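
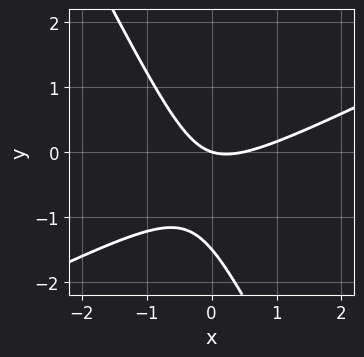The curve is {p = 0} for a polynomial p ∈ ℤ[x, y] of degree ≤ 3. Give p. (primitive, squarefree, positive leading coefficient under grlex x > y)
First, deg p = 2. No degree-1 curve has this shape.
Then, from the visible intercepts: it crosses the y-axis at the gridline y = 0; it crosses the x-axis at the gridline x = 0.
Finally, fitting integer coefficients to these (and the overall shape) gives p.

2*x^2 - 3*x*y - 2*y^2 - x - 3*y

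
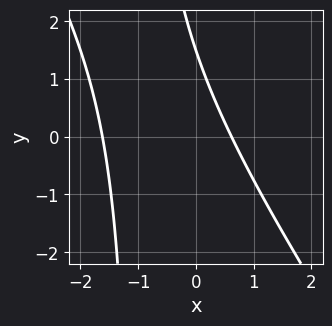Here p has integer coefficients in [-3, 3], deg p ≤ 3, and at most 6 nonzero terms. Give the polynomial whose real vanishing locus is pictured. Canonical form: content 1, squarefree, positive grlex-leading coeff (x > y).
The degree is 2 — no degree-1 curve has this shape.
The integer polynomial consistent with all of this is the stated p.

3*x^2 + 2*x*y + 3*x + 2*y - 3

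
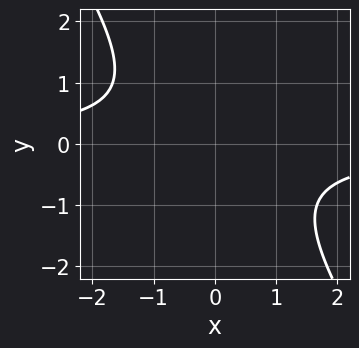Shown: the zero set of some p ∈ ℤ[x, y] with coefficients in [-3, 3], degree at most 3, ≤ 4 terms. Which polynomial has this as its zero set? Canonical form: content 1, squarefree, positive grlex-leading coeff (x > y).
3*x*y + 2*y^2 + 3

1. Degree: no degree-1 curve has this shape, so deg p = 2.
2. From the visible intercepts: the curve avoids every integer y-axis point in the box; it misses every integer gridline on the x-axis.
3. Solving for integer coefficients yields p as stated.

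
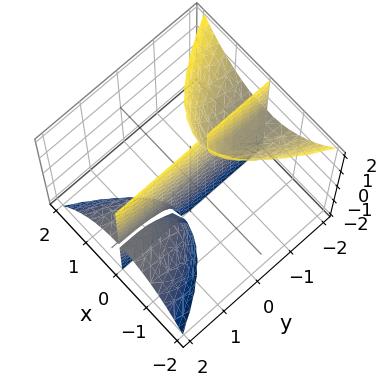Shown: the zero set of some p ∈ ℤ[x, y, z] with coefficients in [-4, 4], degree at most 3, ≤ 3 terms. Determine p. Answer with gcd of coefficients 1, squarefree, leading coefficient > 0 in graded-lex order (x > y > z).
2*x^3 + 2*x*y*z + x

1. There are 3 components. Treating them together as one polynomial.
2. The degree is 3 — no degree-2 surface has this shape.
3. Observable constraints: it meets the x-axis at x = 0 (among the integer gridlines); the visible z-axis segment lies entirely on the surface; the visible y-axis segment lies entirely on the surface.
4. Putting this together gives p.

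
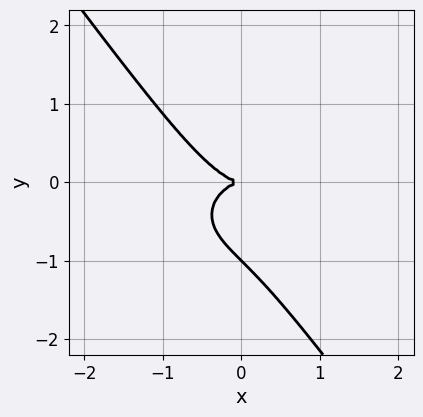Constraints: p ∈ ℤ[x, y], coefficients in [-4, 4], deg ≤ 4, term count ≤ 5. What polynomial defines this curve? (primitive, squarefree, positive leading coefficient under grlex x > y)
2*x^3 + 3*x*y^2 + 3*y^3 + 3*y^2

First, degree: no degree-2 curve has this shape, so deg p = 3.
Next, against the integer gridlines: the y-axis gridline crossings are at y ∈ {-1, 0}; one x-axis crossing is at x = 0.
Finally, assembling these constraints gives the stated polynomial.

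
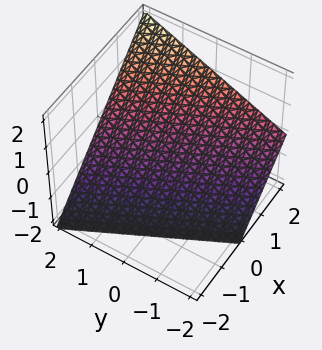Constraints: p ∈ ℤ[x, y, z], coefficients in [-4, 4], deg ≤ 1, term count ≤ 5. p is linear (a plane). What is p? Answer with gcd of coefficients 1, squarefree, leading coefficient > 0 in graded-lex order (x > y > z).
The degree is 1 — every cross-section is a straight line — this is a plane.
From the visible intercepts: one x-axis crossing is at x = 1; it meets the z-axis at z = -1 (among the integer gridlines).
Assembling these constraints gives the stated polynomial. Check: (0, 2, 0) on the y-axis lies on the surface, and p(0, 2, 0) = 0. ✓

2*x + y - 2*z - 2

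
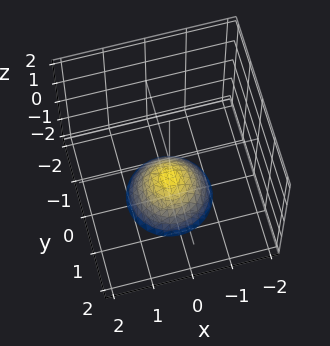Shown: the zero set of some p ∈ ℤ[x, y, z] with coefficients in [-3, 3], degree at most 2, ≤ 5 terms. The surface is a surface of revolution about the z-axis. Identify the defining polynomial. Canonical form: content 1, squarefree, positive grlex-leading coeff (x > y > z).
x^2 + y^2 + z + 1

First, degree: no degree-1 surface has this shape, so deg p = 2.
Then, symmetry: the surface is invariant under rotation about z: p = q(x² + y², z).
Then, reading off the gridlines: a circular section at z = -2 has radius exactly 1; the surface avoids every integer x-axis point in the box.
Finally, together with the visible shape, these determine p as stated. Check: (0, 0, -1) on the z-axis lies on the surface, and p(0, 0, -1) = 0. ✓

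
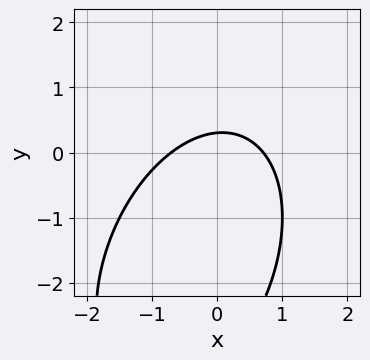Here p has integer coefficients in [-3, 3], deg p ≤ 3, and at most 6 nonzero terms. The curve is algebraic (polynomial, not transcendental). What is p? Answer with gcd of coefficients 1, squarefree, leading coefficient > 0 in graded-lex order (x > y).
deg p = 2.
Solving for integer coefficients yields p as stated.

2*x^2 - x*y + y^2 + 3*y - 1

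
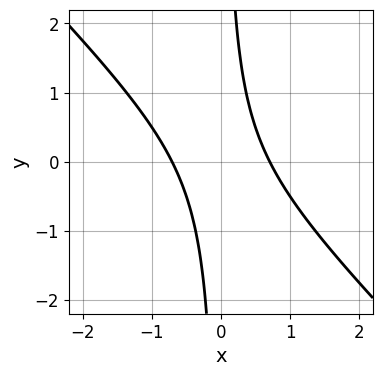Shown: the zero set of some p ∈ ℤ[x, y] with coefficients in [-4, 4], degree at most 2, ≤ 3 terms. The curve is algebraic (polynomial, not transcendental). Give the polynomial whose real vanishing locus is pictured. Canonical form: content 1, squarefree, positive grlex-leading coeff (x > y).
1. deg p = 2. No degree-1 curve has this shape.
2. Observable constraints: it misses every integer gridline on the y-axis.
3. These observations pin down the coefficients.

2*x^2 + 2*x*y - 1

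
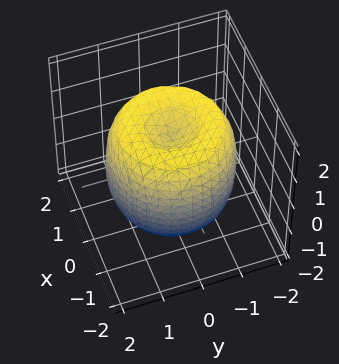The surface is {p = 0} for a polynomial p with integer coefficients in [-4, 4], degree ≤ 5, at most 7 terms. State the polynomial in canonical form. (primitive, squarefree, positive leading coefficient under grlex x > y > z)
x^4 + 2*x^2*y^2 + y^4 - 2*x^2 - 2*y^2 + z^2 - 1

First, deg p = 4. No degree-3 surface has this shape.
Next, symmetries: rotational symmetry about the z-axis ⇒ p depends on x, y only through x² + y².
Next, checking where it meets the axes: a circular section at z = -1 has radius between 1 and 2; among the integer gridlines, it crosses the z-axis at z ∈ {-1, 1}.
Finally, these observations pin down the coefficients.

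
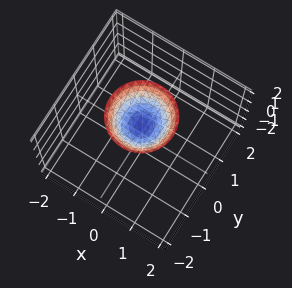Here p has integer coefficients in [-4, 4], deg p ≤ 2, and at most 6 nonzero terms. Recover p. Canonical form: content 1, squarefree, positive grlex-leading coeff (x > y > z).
First, deg p = 2. No degree-1 surface has this shape.
Next, symmetries: every cross-section ⟂ z is a circle, so x, y appear only via x² + y².
Then, against the integer gridlines: it misses every integer gridline on the y-axis; one z-axis crossing is at z = 1; it misses every integer gridline on the x-axis; a circular section at z = 2 has radius exactly 1.
Finally, together with the visible shape, these determine p as stated.

x^2 + y^2 - z + 1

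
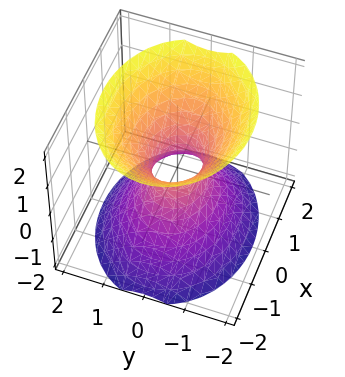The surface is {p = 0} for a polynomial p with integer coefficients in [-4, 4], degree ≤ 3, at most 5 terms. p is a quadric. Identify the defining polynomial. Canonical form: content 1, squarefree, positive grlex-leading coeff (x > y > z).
2*x^2 + 3*y^2 - 2*z^2 - 1

The degree is 2 — an hourglass — one-sheet hyperboloid; a quadric.
Symmetries: the x ↦ −x reflection is a symmetry, so x appears only in even powers; mirror symmetry z ↦ −z ⇒ only even powers of z; the y ↦ −y reflection is a symmetry, so y appears only in even powers.
Reading off the gridlines: the surface avoids every integer z-axis point in the box.
Matching integer coefficients to the picture gives p.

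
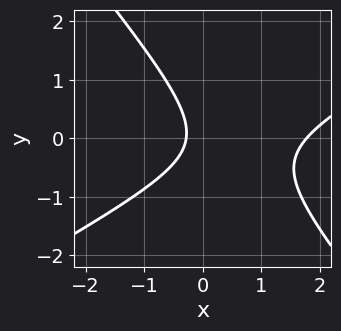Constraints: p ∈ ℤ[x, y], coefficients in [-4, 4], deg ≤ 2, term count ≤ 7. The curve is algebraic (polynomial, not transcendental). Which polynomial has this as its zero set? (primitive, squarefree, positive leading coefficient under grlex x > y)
2*x^2 - 2*x*y - 3*y^2 - 3*x - 1

First, degree: the shape is more complex than any degree-1 curve, so deg p = 2.
Then, from the axis intercepts and sections: it misses every integer gridline on the y-axis.
Finally, the integer polynomial consistent with all of this is the stated p.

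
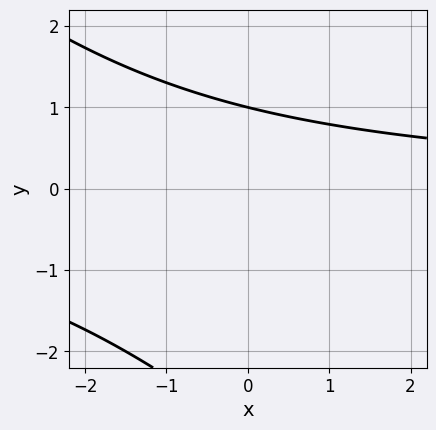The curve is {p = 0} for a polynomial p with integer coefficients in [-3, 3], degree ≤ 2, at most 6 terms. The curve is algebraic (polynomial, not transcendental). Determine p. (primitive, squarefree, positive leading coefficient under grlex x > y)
x*y + y^2 + 2*y - 3

1. deg p = 2.
2. Reading off the gridlines: one y-axis crossing is at y = 1; it misses every integer gridline on the x-axis.
3. Fitting integer coefficients to these (and the overall shape) gives p.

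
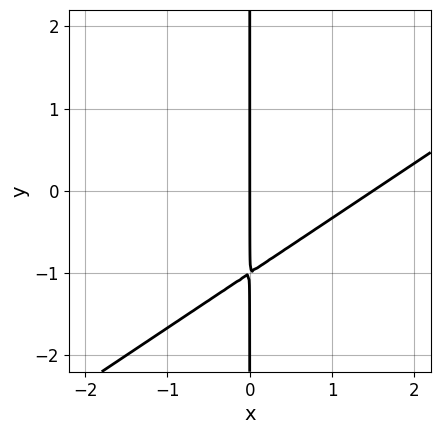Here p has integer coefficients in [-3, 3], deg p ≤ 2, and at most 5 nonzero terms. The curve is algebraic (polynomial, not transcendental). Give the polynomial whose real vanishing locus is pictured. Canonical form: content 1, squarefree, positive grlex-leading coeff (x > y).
1. deg p = 2. The shape is more complex than any degree-1 curve.
2. Reading off the gridlines: the visible y-axis segment lies entirely on the curve; one x-axis crossing is at x = 0.
3. The integer polynomial consistent with all of this is the stated p.

2*x^2 - 3*x*y - 3*x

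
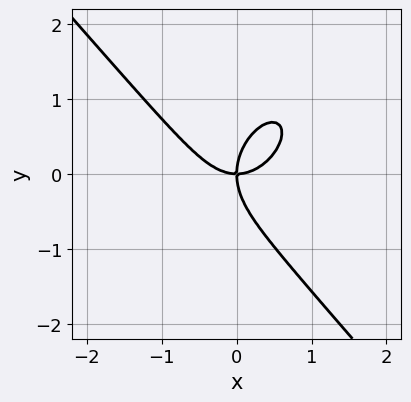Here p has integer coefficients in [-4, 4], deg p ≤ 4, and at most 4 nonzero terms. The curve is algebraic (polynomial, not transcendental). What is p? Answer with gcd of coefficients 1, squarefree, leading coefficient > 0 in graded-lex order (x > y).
(a) The degree is 3 — no degree-2 curve has this shape.
(b) Checking where it meets the axes: it crosses the x-axis at the gridline x = 0; it meets the y-axis at y = 0 (among the integer gridlines).
(c) Solving for integer coefficients yields p as stated.

3*x^3 + 2*y^3 - 3*x*y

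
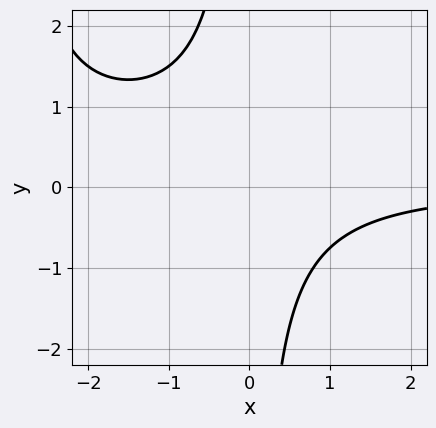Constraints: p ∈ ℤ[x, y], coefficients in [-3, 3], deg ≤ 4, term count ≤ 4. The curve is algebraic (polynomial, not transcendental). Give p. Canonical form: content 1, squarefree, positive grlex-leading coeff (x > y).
x^2*y + 3*x*y + 3

1. deg p = 3. No degree-2 curve has this shape.
2. Against the integer gridlines: it misses every integer gridline on the x-axis; it misses every integer gridline on the y-axis.
3. Together with the visible shape, these determine p as stated.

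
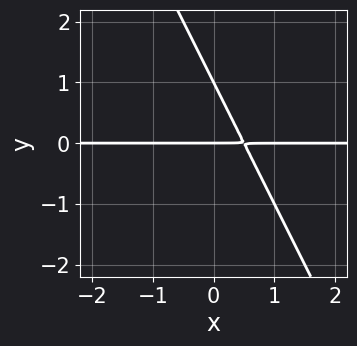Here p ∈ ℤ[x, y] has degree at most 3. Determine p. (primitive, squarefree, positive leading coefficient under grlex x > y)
2*x*y + y^2 - y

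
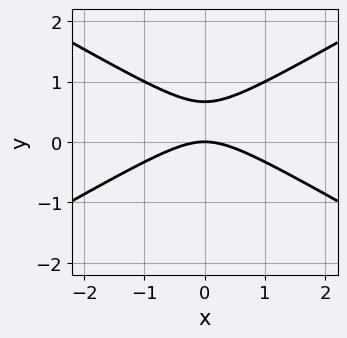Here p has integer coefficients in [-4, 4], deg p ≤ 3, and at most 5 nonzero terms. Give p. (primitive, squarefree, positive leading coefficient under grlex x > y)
x^2 - 3*y^2 + 2*y

1. Degree: a generic line meets the curve in up to 2 points, so deg p = 2.
2. Symmetries: it's symmetric under x → −x, forcing even powers of x.
3. Observable constraints: one y-axis crossing is at y = 0; one x-axis crossing is at x = 0.
4. Matching integer coefficients to the picture gives p.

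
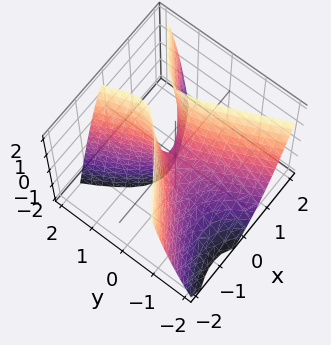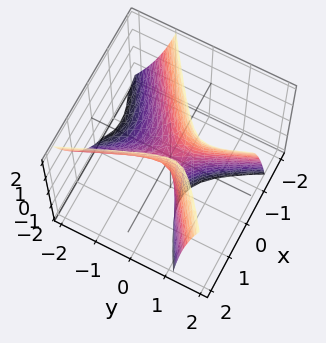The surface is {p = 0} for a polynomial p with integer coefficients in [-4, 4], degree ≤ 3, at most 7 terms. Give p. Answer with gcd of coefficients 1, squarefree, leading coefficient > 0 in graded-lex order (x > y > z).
1. The degree is 2 — the shape is more complex than any degree-1 surface.
2. Against the integer gridlines: it crosses the x-axis at the gridline x = 0; one z-axis crossing is at z = 0; one y-axis crossing is at y = 0.
3. Putting this together gives p.

3*x^2 - 3*x*y - 2*y^2 + 2*y*z - z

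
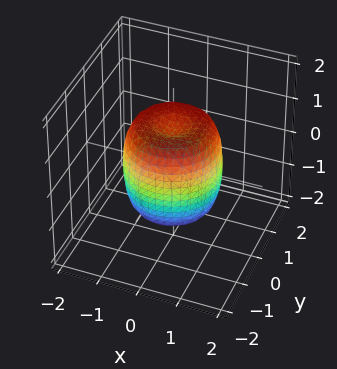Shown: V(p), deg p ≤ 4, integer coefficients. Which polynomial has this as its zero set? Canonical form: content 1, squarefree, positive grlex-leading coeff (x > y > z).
2*x^4 + 4*x^2*y^2 + 2*y^4 - 2*x^2 - 2*y^2 + z^2 - 1

1. The degree is 4 — the shape is more complex than any degree-3 surface.
2. Symmetries: the z-axis is an axis of rotation, so x and y enter only as x² + y².
3. From the axis intercepts and sections: a circular section at z = 1 has radius exactly 1; the z-axis gridline crossings are at z ∈ {-1, 1}.
4. Together with the visible shape, these determine p as stated.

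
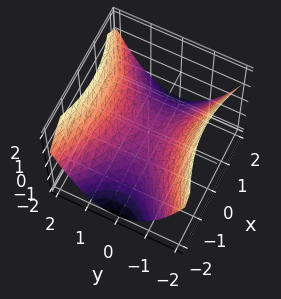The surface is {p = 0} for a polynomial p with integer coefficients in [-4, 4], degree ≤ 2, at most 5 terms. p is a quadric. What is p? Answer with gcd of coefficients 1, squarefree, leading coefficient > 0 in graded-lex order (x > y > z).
x^2 - 2*y^2 + 3*z

First, deg p = 2.
Then, symmetries: mirror symmetry x ↦ −x ⇒ only even powers of x; the y ↦ −y reflection is a symmetry, so y appears only in even powers.
Next, checking where it meets the axes: it crosses the y-axis at the gridline y = 0; one z-axis crossing is at z = 0; it meets the x-axis at x = 0 (among the integer gridlines).
Finally, matching integer coefficients to the picture gives p.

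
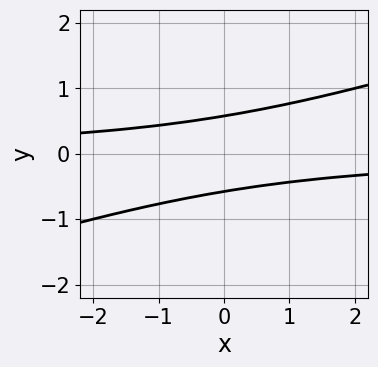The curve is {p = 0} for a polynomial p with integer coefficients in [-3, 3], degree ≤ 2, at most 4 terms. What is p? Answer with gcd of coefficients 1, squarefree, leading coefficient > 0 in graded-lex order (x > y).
x*y - 3*y^2 + 1

(a) The degree is 2 — a generic line meets the curve in up to 2 points.
(b) Checking where it meets the axes: the curve avoids every integer x-axis point in the box.
(c) Matching integer coefficients to the picture gives p.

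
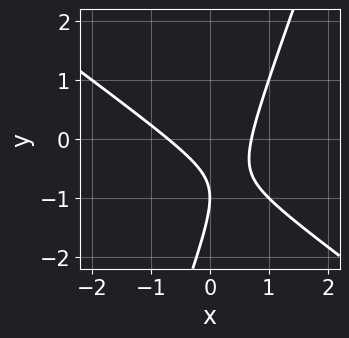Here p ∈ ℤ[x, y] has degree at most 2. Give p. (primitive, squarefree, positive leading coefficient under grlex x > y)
2*x^2 + 2*x*y - y^2 - 2*y - 1

deg p = 2. The shape is more complex than any degree-1 curve.
From the axis intercepts and sections: it meets the y-axis at y = -1 (among the integer gridlines).
Solving for integer coefficients yields p as stated.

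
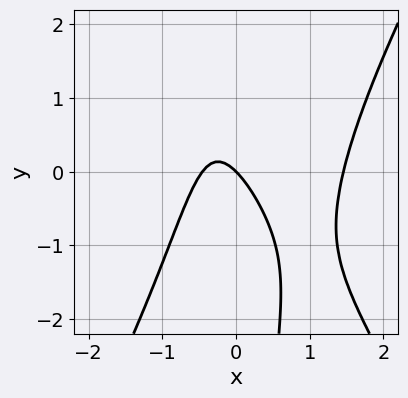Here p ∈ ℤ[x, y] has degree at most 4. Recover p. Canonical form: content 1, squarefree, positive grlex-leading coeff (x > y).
3*x^3 - x*y^2 - 3*x^2 - 2*x - 2*y

First, deg p = 3. No degree-2 curve has this shape.
Next, against the integer gridlines: it meets the y-axis at y = 0 (among the integer gridlines); one x-axis crossing is at x = 0.
Finally, assembling these constraints gives the stated polynomial.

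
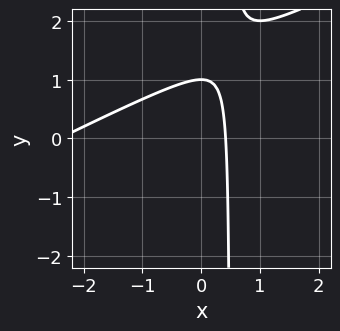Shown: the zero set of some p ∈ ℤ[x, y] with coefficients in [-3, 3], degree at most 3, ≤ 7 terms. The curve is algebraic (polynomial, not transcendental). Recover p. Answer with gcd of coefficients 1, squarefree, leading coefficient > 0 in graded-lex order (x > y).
x^2 - 2*x*y + 2*x + y - 1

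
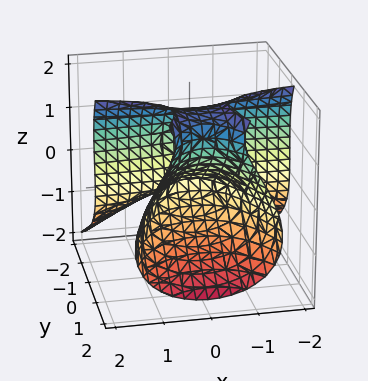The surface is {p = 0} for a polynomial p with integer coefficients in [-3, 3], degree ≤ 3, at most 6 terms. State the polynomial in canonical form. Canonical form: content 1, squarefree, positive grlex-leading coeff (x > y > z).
3*x^2*y - 2*z^3 - 3*y^2 + 3*y*z + 3*z^2

(a) Degree: the shape is more complex than any degree-2 surface, so deg p = 3.
(b) Observable constraints: it crosses the z-axis at the gridline z = 0; the visible x-axis segment lies entirely on the surface; it crosses the y-axis at the gridline y = 0.
(c) Assembling these constraints gives the stated polynomial.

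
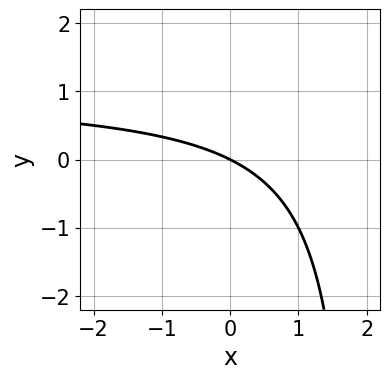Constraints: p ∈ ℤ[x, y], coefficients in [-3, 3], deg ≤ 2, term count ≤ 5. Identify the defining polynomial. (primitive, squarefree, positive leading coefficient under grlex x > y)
x*y - x - 2*y

The degree is 2 — the shape is more complex than any degree-1 curve.
Against the integer gridlines: it meets the x-axis at x = 0 (among the integer gridlines); it meets the y-axis at y = 0 (among the integer gridlines).
Matching integer coefficients to the picture gives p.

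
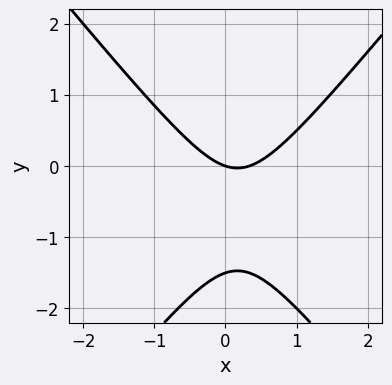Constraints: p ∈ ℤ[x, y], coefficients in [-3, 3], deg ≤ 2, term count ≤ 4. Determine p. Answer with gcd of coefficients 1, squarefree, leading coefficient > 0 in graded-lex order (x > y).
3*x^2 - 2*y^2 - x - 3*y

(a) The degree is 2 — a generic line meets the curve in up to 2 points.
(b) From the axis intercepts and sections: one x-axis crossing is at x = 0; it crosses the y-axis at the gridline y = 0.
(c) Solving for integer coefficients yields p as stated.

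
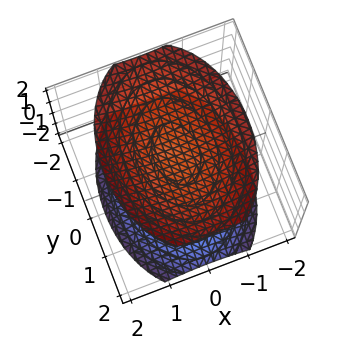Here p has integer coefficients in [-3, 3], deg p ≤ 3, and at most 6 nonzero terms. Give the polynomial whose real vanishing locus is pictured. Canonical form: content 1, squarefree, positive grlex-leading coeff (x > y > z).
2*x^2 + y^2 - 2*z^2 + 3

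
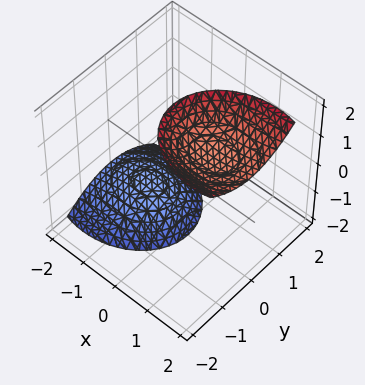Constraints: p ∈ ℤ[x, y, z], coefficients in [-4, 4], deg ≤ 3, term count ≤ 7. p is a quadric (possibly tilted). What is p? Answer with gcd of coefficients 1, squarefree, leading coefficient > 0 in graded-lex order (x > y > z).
2*x^2 - 3*x*z + 3*y^2 - z^2 + 3

1. I count 2 distinct pieces.
2. The degree is 2 — a generic line meets the surface in up to 2 points.
3. Against the integer gridlines: it misses every integer gridline on the y-axis; it misses every integer gridline on the x-axis.
4. Assembling these constraints gives the stated polynomial.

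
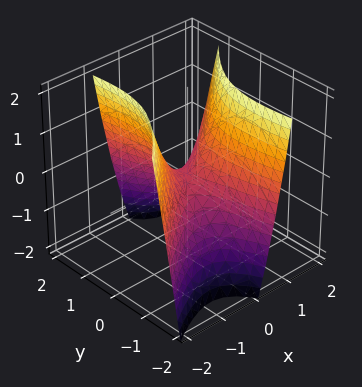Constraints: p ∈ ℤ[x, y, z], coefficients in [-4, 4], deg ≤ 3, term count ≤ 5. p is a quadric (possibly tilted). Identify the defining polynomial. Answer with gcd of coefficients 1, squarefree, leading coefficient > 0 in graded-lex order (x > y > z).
(a) deg p = 2. A generic line meets the surface in up to 2 points.
(b) Against the integer gridlines: one x-axis crossing is at x = 0; one z-axis crossing is at z = 0; it crosses the y-axis at the gridline y = 0.
(c) Matching integer coefficients to the picture gives p.

3*x^2 - 3*x*y - y^2 - 2*z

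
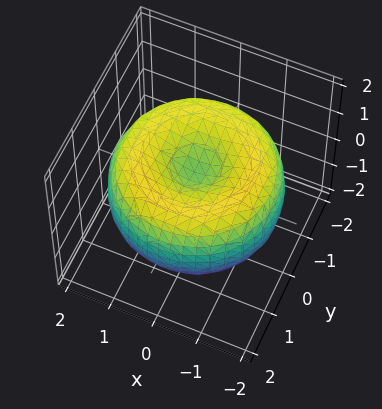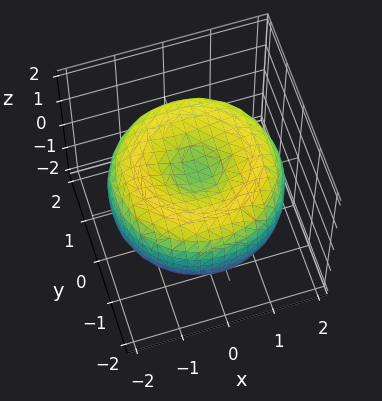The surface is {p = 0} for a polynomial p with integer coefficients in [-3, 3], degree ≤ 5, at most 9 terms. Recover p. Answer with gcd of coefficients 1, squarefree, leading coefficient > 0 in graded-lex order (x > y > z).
First, degree: a generic line meets the surface in up to 4 points, so deg p = 4.
Then, symmetries: rotational symmetry about the z-axis ⇒ p depends on x, y only through x² + y².
Then, against the integer gridlines: a circular section at z = 0 has radius between 1 and 2.
Finally, solving for integer coefficients yields p as stated.

x^4 + 2*x^2*y^2 + y^4 - 3*x^2 - 3*y^2 + 3*z^2 - 1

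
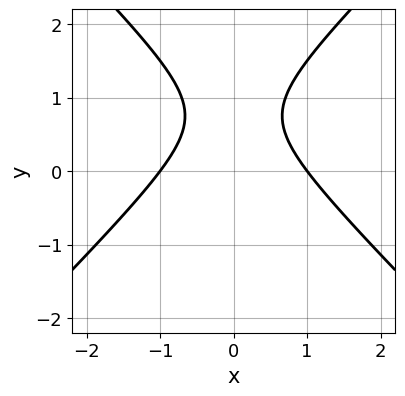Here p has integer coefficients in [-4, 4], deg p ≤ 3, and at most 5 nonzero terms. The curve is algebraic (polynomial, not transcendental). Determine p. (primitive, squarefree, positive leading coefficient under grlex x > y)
2*x^2 - 2*y^2 + 3*y - 2

The degree is 2 — a generic line meets the curve in up to 2 points.
Symmetries: mirror symmetry x ↦ −x ⇒ only even powers of x.
Checking where it meets the axes: among the integer gridlines, it crosses the x-axis at x ∈ {-1, 1}; it misses every integer gridline on the y-axis.
Fitting integer coefficients to these (and the overall shape) gives p.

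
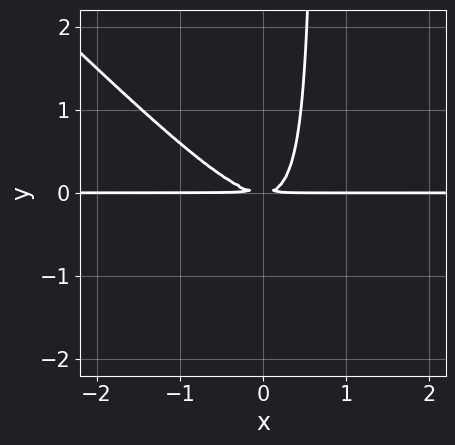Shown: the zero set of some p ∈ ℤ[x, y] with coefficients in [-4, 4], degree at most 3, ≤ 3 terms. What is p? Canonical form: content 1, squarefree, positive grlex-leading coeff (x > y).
(a) Degree: the shape is more complex than any degree-2 curve, so deg p = 3.
(b) Checking where it meets the axes: every point of the x-axis in the box is on the curve.
(c) Solving for integer coefficients yields p as stated.

3*x^2*y + 3*x*y^2 - 2*y^2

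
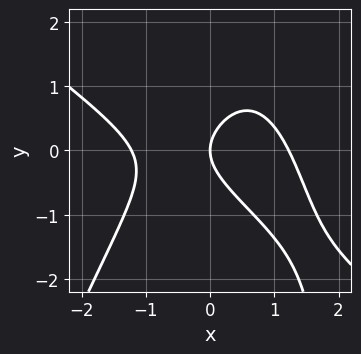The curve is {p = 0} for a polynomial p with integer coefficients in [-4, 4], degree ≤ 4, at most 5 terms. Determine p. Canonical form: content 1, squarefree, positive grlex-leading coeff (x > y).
(a) deg p = 3. A generic line meets the curve in up to 3 points.
(b) From the axis intercepts and sections: one x-axis crossing is at x = 0; it crosses the y-axis at the gridline y = 0.
(c) Putting this together gives p.

2*x^3 + 2*x^2*y - x*y^2 + 3*y^2 - 3*x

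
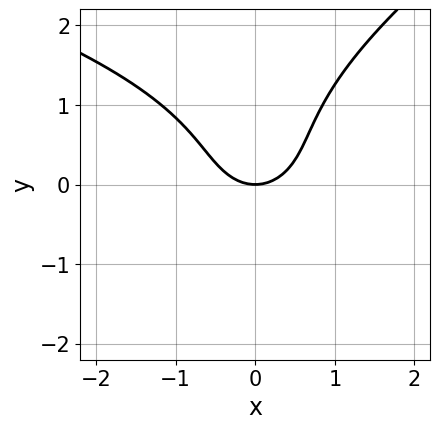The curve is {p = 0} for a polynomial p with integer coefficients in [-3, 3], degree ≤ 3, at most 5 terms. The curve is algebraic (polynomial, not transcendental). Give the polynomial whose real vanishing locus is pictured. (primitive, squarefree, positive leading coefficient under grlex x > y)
1. The degree is 3 — the shape is more complex than any degree-2 curve.
2. Reading off the gridlines: it crosses the y-axis at the gridline y = 0; one x-axis crossing is at x = 0.
3. Together with the visible shape, these determine p as stated.

x*y^2 - 2*y^3 + 3*x^2 + 2*y^2 - 3*y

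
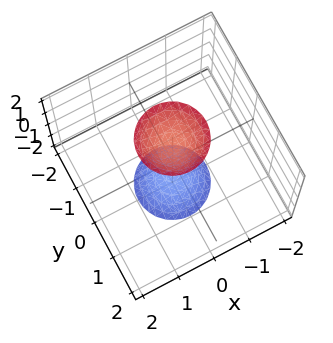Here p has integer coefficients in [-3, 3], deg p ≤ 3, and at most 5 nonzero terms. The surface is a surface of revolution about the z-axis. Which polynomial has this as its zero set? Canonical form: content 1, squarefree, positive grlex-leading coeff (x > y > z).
(a) There are 2 components.
(b) Degree: the shape is more complex than any degree-1 surface, so deg p = 2.
(c) Symmetries: the z-axis is an axis of rotation, so x and y enter only as x² + y².
(d) Checking where it meets the axes: the surface avoids every integer x-axis point in the box; it misses every integer gridline on the y-axis; a circular section at z = -2 has radius between 0 and 1.
(e) Fitting integer coefficients to these (and the overall shape) gives p.

3*x^2 + 3*y^2 - z^2 + 2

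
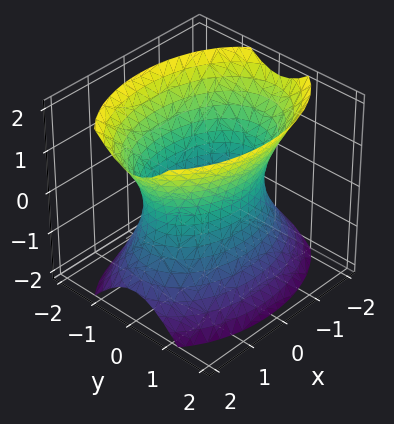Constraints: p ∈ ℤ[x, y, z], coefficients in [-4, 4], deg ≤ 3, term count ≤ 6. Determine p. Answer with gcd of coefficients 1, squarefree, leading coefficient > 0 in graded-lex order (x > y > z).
First, deg p = 2.
Next, symmetries: it's symmetric under y → −y, forcing even powers of y; it's symmetric under x → −x, forcing even powers of x; it's symmetric under z → −z, forcing even powers of z.
Next, reading off the gridlines: the surface avoids every integer z-axis point in the box; the y-axis gridline crossings are at y ∈ {-1, 1}.
Finally, together with the visible shape, these determine p as stated.

x^2 + 2*y^2 - z^2 - 2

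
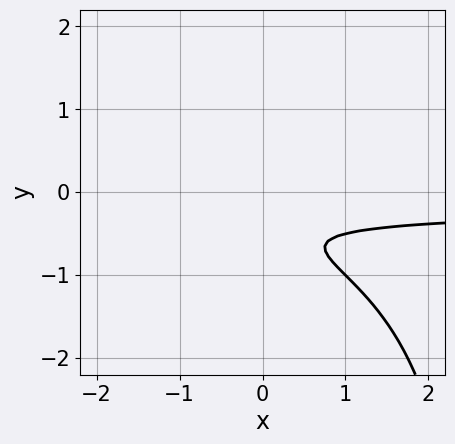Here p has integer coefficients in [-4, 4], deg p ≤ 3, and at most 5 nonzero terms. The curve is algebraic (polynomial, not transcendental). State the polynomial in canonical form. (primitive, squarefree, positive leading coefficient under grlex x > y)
x*y^2 - 3*y^2 - 3*y - 1

First, deg p = 3. No degree-2 curve has this shape.
Next, from the visible intercepts: the curve avoids every integer x-axis point in the box; the curve avoids every integer y-axis point in the box.
Finally, together with the visible shape, these determine p as stated.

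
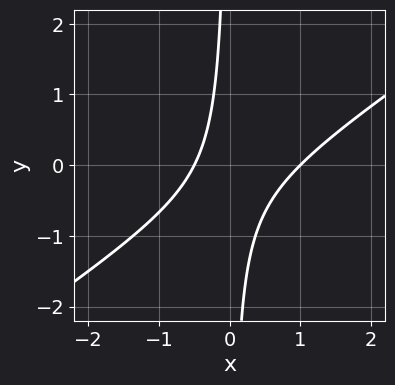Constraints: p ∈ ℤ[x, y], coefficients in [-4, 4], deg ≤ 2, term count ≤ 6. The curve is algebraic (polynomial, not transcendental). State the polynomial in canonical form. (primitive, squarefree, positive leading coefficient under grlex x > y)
2*x^2 - 3*x*y - x - 1

First, the degree is 2 — no degree-1 curve has this shape.
Then, reading off the gridlines: it misses every integer gridline on the y-axis; it meets the x-axis at x = 1 (among the integer gridlines).
Finally, putting this together gives p.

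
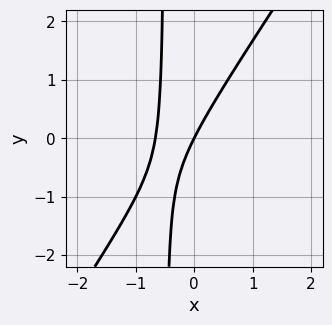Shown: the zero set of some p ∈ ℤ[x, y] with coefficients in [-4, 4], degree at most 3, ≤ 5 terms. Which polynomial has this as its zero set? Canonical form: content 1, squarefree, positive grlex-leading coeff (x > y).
3*x^2 - 2*x*y + 2*x - y

First, the degree is 2 — a generic line meets the curve in up to 2 points.
Next, observable constraints: it crosses the y-axis at the gridline y = 0; it meets the x-axis at x = 0 (among the integer gridlines).
Finally, matching integer coefficients to the picture gives p.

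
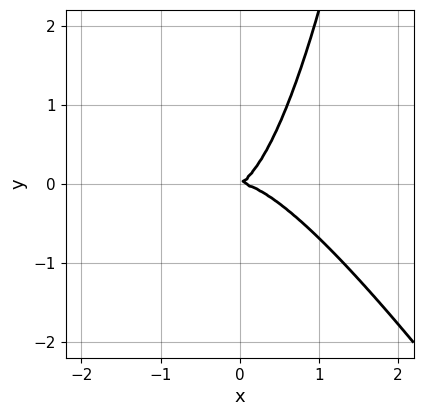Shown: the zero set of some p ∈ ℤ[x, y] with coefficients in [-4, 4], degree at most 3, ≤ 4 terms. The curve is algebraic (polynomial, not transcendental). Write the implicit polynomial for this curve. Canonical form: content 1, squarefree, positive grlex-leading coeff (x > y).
(a) deg p = 3. A generic line meets the curve in up to 3 points.
(b) From the axis intercepts and sections: it meets the x-axis at x = 0 (among the integer gridlines); it crosses the y-axis at the gridline y = 0.
(c) Assembling these constraints gives the stated polynomial.

3*x^3 + 2*x^2*y + x*y - 2*y^2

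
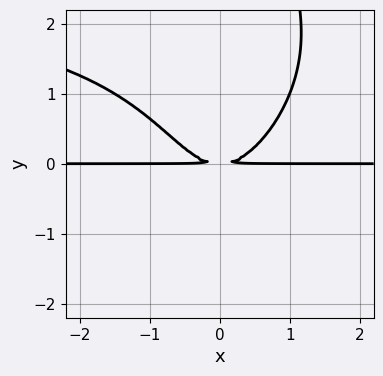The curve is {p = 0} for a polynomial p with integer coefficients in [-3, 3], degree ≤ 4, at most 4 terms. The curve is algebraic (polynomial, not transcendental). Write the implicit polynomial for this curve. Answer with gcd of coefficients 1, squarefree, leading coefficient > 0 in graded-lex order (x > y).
x^2*y^2 - x*y^3 - 3*x^2*y + 3*y^2

First, degree: no degree-3 curve has this shape, so deg p = 4.
Next, checking where it meets the axes: every point of the x-axis in the box is on the curve.
Finally, solving for integer coefficients yields p as stated.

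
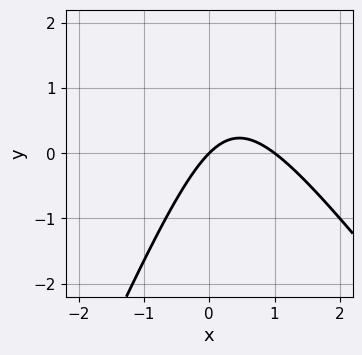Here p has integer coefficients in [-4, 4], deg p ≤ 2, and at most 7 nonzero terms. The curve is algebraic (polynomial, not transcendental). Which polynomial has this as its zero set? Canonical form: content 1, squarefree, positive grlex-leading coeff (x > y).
The degree is 2 — the shape is more complex than any degree-1 curve.
Observable constraints: one y-axis crossing is at y = 0; the x-axis gridline crossings are at x ∈ {0, 1}.
Putting this together gives p.

3*x^2 + x*y - y^2 - 3*x + 3*y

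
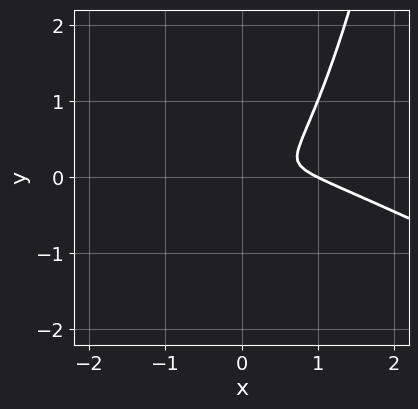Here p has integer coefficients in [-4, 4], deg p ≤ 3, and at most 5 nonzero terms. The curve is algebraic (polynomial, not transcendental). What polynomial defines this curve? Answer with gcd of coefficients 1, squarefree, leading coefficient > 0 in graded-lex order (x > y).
x^3 + 2*x^2*y - x^2 - 2*y^2

First, the degree is 3 — the shape is more complex than any degree-2 curve.
Next, against the integer gridlines: one x-axis crossing is at x = 1.
Finally, together with the visible shape, these determine p as stated.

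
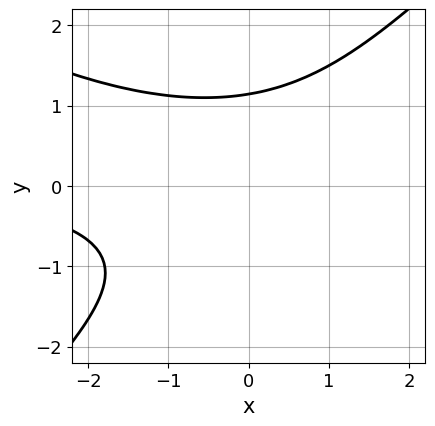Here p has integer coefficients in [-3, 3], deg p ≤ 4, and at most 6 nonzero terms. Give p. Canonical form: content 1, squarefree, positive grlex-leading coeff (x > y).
x^2*y + x*y^2 - 2*y^3 + 3

The degree is 3 — no degree-2 curve has this shape.
Reading off the gridlines: no x-intercept at any integer in the box.
Solving for integer coefficients yields p as stated.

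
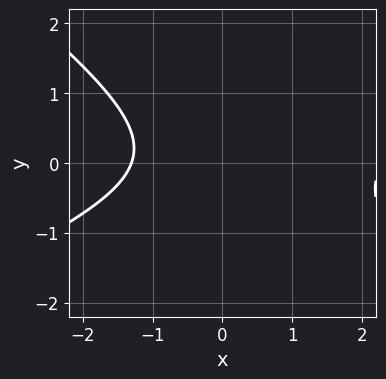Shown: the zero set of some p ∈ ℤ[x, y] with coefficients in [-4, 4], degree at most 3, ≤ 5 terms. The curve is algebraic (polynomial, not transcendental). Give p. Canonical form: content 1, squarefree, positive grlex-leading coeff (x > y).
x^2 - x*y - 3*y^2 - x - 3

1. deg p = 2. The shape is more complex than any degree-1 curve.
2. From the visible intercepts: no y-intercept at any integer in the box.
3. Fitting integer coefficients to these (and the overall shape) gives p.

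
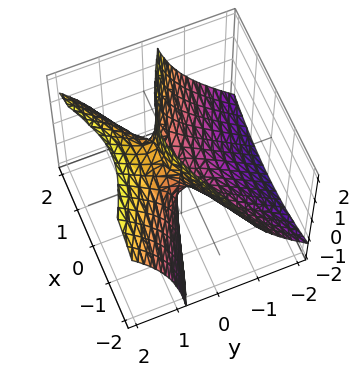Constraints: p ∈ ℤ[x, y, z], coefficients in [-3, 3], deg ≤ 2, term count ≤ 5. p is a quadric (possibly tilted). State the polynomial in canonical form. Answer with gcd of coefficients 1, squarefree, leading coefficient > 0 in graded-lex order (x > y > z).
x^2 - 3*y^2 + 3*y*z - z

deg p = 2.
Observable constraints: it crosses the x-axis at the gridline x = 0; one z-axis crossing is at z = 0.
Putting this together gives p.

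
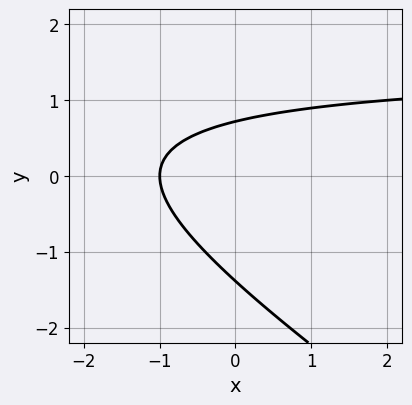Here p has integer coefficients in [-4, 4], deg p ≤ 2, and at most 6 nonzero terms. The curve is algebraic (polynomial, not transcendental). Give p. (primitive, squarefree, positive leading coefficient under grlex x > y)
2*x*y + 3*y^2 - 3*x + 2*y - 3

deg p = 2. A generic line meets the curve in up to 2 points.
Observable constraints: it crosses the x-axis at the gridline x = -1.
Solving for integer coefficients yields p as stated.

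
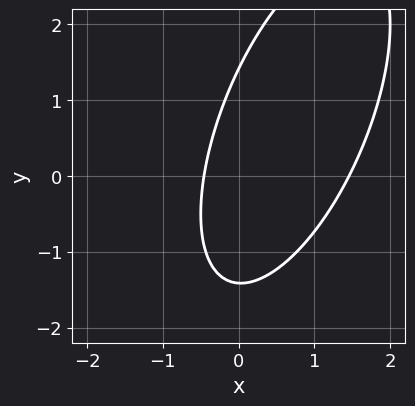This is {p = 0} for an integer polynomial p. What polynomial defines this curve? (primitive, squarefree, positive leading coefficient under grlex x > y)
First, deg p = 2.
Finally, matching integer coefficients to the picture gives p.

3*x^2 - 2*x*y + y^2 - 3*x - 2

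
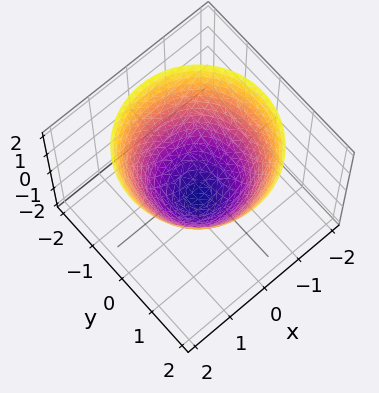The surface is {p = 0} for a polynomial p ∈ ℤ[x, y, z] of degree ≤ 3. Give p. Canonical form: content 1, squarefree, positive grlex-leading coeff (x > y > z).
x^2 + y^2 - z - 1

(a) The degree is 2 — the shape is more complex than any degree-1 surface.
(b) Symmetries: the surface is invariant under rotation about z: p = q(x² + y², z).
(c) Observable constraints: a circular section at z = 1 has radius between 1 and 2; the x-axis gridline crossings are at x ∈ {-1, 1}; the y-axis gridline crossings are at y ∈ {-1, 1}.
(d) Assembling these constraints gives the stated polynomial. Check: (0, 0, -1) on the z-axis lies on the surface, and p(0, 0, -1) = 0. ✓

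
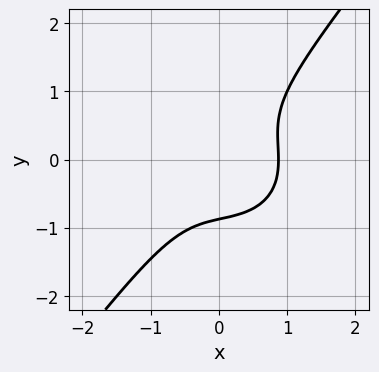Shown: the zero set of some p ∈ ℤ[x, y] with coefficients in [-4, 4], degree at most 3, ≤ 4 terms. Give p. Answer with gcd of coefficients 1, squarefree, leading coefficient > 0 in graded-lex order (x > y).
(a) Degree: no degree-2 curve has this shape, so deg p = 3.
(b) Solving for integer coefficients yields p as stated.

3*x^3 + 2*x*y^2 - 3*y^3 - 2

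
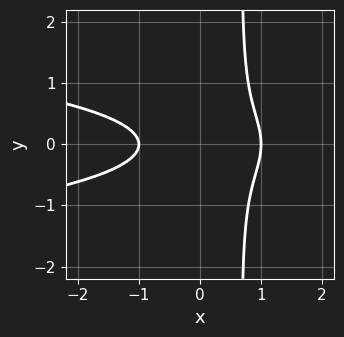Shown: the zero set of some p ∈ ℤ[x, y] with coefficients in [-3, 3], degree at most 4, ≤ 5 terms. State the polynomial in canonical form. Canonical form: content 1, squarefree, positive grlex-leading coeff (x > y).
3*x*y^2 + x^2 - 2*y^2 - 1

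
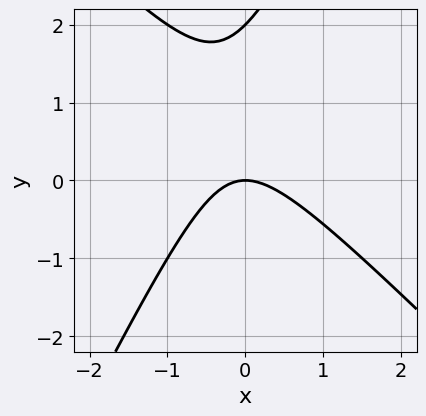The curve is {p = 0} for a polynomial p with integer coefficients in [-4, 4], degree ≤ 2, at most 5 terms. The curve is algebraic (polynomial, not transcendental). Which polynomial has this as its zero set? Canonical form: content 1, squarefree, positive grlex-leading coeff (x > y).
2*x^2 + x*y - y^2 + 2*y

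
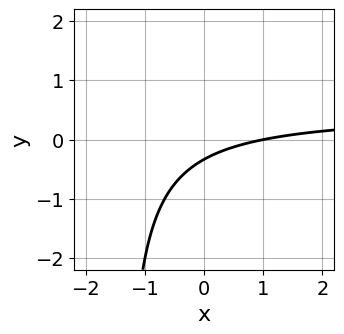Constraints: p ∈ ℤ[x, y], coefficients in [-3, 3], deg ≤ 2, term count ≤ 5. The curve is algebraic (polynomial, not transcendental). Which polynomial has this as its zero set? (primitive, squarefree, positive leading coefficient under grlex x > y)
1. The degree is 2 — a generic line meets the curve in up to 2 points.
2. From the visible intercepts: it crosses the x-axis at the gridline x = 1.
3. The integer polynomial consistent with all of this is the stated p.

2*x*y - x + 3*y + 1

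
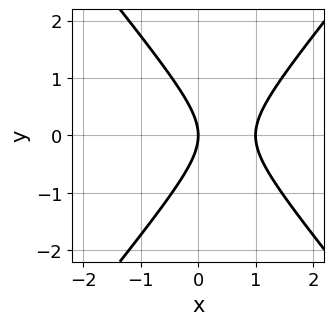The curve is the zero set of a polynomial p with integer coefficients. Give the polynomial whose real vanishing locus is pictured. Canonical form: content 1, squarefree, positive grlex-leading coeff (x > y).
3*x^2 - 2*y^2 - 3*x

1. deg p = 2. A generic line meets the curve in up to 2 points.
2. Symmetries: the y ↦ −y reflection is a symmetry, so y appears only in even powers.
3. Observable constraints: it crosses the y-axis at the gridline y = 0; among the integer gridlines, it crosses the x-axis at x ∈ {0, 1}.
4. These observations pin down the coefficients.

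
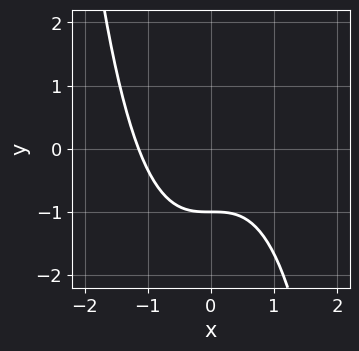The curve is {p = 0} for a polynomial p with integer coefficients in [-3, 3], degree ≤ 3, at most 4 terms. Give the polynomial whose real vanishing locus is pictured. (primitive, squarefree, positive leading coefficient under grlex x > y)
Degree: a generic line meets the curve in up to 3 points, so deg p = 3.
Checking where it meets the axes: one y-axis crossing is at y = -1.
Together with the visible shape, these determine p as stated.

2*x^3 + 3*y + 3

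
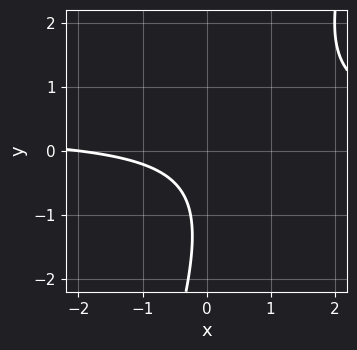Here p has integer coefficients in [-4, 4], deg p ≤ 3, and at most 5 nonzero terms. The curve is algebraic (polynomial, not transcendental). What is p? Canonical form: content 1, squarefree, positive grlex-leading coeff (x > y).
3*x*y - y^2 - x - 2*y - 2

First, degree: the shape is more complex than any degree-1 curve, so deg p = 2.
Next, against the integer gridlines: no y-intercept at any integer in the box; it crosses the x-axis at the gridline x = -2.
Finally, the integer polynomial consistent with all of this is the stated p.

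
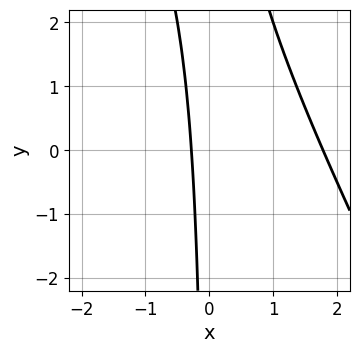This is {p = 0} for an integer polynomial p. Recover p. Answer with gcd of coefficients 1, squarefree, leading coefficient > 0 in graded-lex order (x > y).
First, degree: the shape is more complex than any degree-1 curve, so deg p = 2.
Next, against the integer gridlines: it misses every integer gridline on the y-axis.
Finally, solving for integer coefficients yields p as stated.

2*x^2 + x*y - 3*x - 1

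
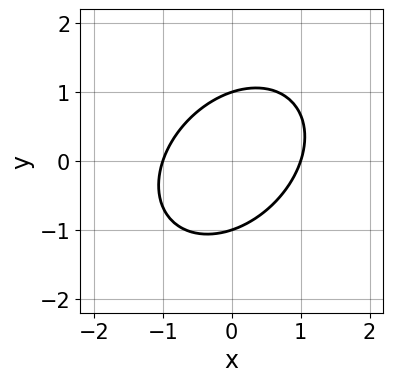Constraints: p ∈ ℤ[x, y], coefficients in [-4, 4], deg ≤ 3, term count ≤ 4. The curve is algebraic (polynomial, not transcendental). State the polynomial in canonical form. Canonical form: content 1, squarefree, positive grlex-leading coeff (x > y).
First, deg p = 2.
Then, reading off the gridlines: the x-axis gridline crossings are at x ∈ {-1, 1}; the y-axis gridline crossings are at y ∈ {-1, 1}.
Finally, assembling these constraints gives the stated polynomial.

3*x^2 - 2*x*y + 3*y^2 - 3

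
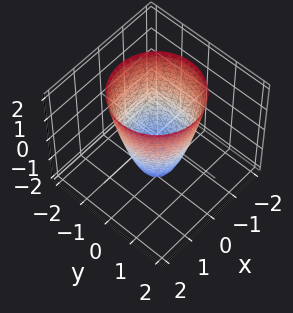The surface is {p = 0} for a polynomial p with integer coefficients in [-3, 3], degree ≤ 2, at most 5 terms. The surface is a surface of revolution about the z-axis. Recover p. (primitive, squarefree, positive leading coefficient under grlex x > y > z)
2*x^2 + 2*y^2 - z - 2

First, the degree is 2 — no degree-1 surface has this shape.
Next, symmetry: every cross-section ⟂ z is a circle, so x, y appear only via x² + y².
Then, observable constraints: the x-axis gridline crossings are at x ∈ {-1, 1}; it crosses the z-axis at the gridline z = -2.
Finally, fitting integer coefficients to these (and the overall shape) gives p.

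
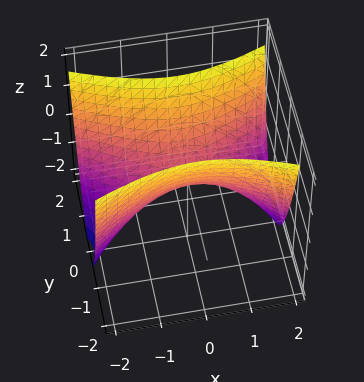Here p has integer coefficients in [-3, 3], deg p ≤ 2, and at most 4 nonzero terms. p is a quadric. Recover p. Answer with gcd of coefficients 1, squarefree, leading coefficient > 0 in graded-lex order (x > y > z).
x^2 - 3*y^2 + 2*z

1. The degree is 2 — a hyperbolic paraboloid; a quadric.
2. Symmetries: the y ↦ −y reflection is a symmetry, so y appears only in even powers; mirror symmetry x ↦ −x ⇒ only even powers of x.
3. From the axis intercepts and sections: one z-axis crossing is at z = 0; it meets the y-axis at y = 0 (among the integer gridlines); it meets the x-axis at x = 0 (among the integer gridlines).
4. Fitting integer coefficients to these (and the overall shape) gives p.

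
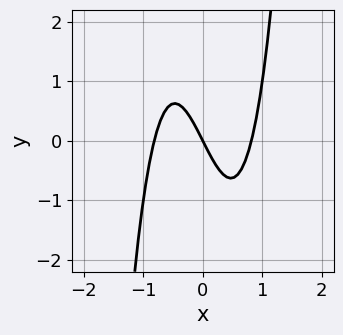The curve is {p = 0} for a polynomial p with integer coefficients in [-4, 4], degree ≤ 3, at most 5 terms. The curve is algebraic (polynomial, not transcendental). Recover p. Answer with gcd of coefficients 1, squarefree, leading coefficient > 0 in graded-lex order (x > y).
3*x^3 - 2*x - y

First, deg p = 3.
Then, from the axis intercepts and sections: it crosses the x-axis at the gridline x = 0; it meets the y-axis at y = 0 (among the integer gridlines).
Finally, these observations pin down the coefficients.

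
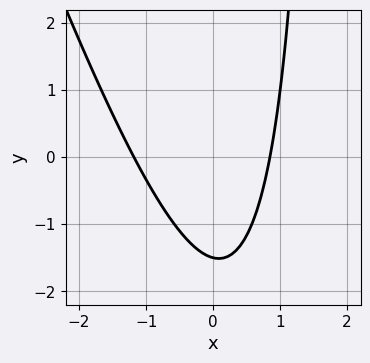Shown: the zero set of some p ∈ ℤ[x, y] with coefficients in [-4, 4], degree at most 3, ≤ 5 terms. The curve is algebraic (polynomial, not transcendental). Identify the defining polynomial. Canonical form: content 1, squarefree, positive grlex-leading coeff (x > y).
1. Degree: the shape is more complex than any degree-1 curve, so deg p = 2.
2. Putting this together gives p.

3*x^2 + x*y + x - 2*y - 3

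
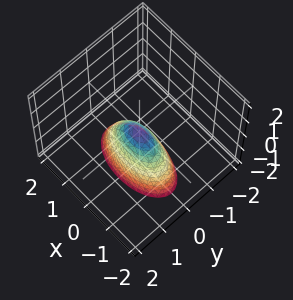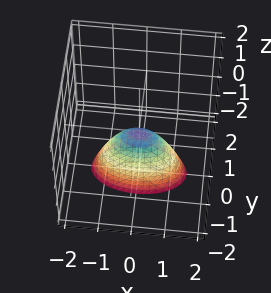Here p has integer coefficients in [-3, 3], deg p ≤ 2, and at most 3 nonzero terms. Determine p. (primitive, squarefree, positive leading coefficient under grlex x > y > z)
First, degree: a single bowl opening along one axis; a quadric, so deg p = 2.
Next, symmetries: mirror symmetry y ↦ −y ⇒ only even powers of y; it's symmetric under x → −x, forcing even powers of x.
Then, checking where it meets the axes: one y-axis crossing is at y = 0; it meets the z-axis at z = 0 (among the integer gridlines); one x-axis crossing is at x = 0.
Finally, assembling these constraints gives the stated polynomial.

x^2 + 3*y^2 + z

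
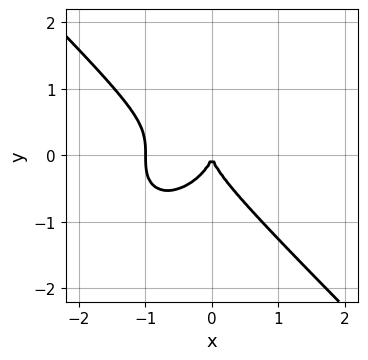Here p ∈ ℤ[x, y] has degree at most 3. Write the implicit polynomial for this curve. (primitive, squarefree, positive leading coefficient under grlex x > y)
x^3 + y^3 + x^2

The degree is 3 — no degree-2 curve has this shape.
Against the integer gridlines: among the integer gridlines, it crosses the x-axis at x ∈ {-1, 0}; it crosses the y-axis at the gridline y = 0.
The integer polynomial consistent with all of this is the stated p.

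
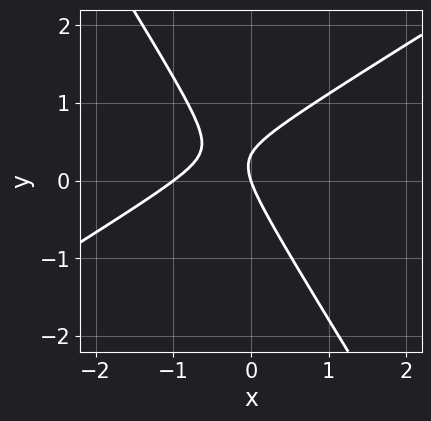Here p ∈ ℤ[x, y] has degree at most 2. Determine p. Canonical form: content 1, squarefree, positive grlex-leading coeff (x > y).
(a) The degree is 2 — the shape is more complex than any degree-1 curve.
(b) Observable constraints: among the integer gridlines, it crosses the x-axis at x ∈ {-1, 0}; it crosses the y-axis at the gridline y = 0.
(c) Fitting integer coefficients to these (and the overall shape) gives p.

3*x^2 - 3*x*y - 3*y^2 + 3*x + y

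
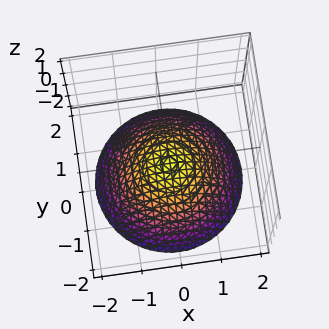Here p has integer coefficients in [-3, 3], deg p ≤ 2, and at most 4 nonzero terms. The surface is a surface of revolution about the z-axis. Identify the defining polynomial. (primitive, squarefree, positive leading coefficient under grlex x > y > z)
x^2 + y^2 + 2*z + 1

1. Degree: the shape is more complex than any degree-1 surface, so deg p = 2.
2. Symmetries: the surface is invariant under rotation about z: p = q(x² + y², z).
3. Reading off the gridlines: it misses every integer gridline on the y-axis; it misses every integer gridline on the x-axis; a circular section at z = -2 has radius between 1 and 2.
4. These observations pin down the coefficients.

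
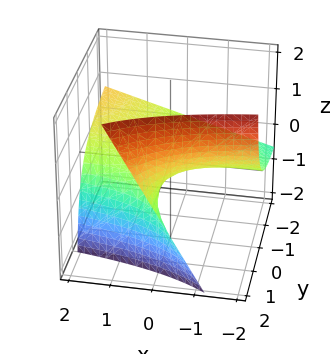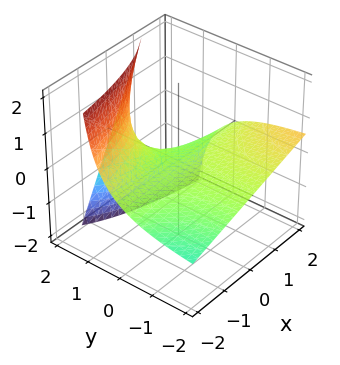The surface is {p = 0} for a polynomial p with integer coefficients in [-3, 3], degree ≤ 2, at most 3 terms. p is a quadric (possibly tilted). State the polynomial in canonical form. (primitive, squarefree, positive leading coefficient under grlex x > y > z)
x*y - 2*y*z + 3*z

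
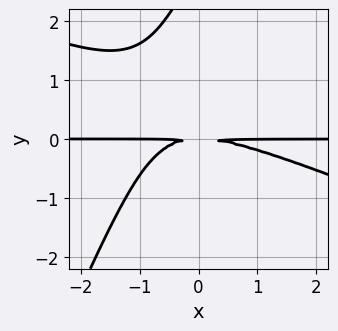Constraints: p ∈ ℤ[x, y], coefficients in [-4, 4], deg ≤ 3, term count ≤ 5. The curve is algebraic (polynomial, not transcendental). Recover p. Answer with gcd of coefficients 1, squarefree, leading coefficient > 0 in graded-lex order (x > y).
The degree is 3 — the shape is more complex than any degree-2 curve.
Reading off the gridlines: every point of the x-axis in the box is on the curve.
The integer polynomial consistent with all of this is the stated p.

x^2*y + 2*x*y^2 - y^3 + 3*y^2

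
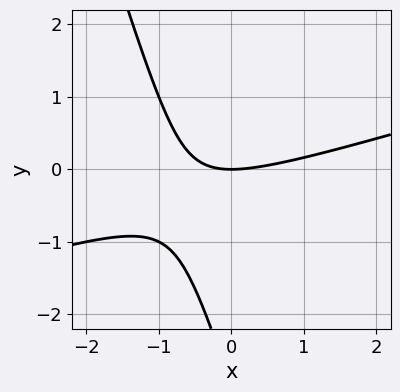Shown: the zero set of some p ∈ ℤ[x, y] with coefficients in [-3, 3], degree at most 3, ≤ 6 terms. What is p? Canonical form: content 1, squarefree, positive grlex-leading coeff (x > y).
x^2 - 3*x*y - y^2 - 3*y

First, deg p = 2.
Next, checking where it meets the axes: one x-axis crossing is at x = 0; it meets the y-axis at y = 0 (among the integer gridlines).
Finally, together with the visible shape, these determine p as stated.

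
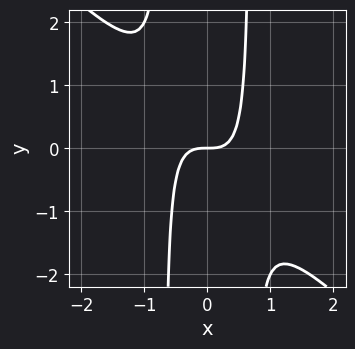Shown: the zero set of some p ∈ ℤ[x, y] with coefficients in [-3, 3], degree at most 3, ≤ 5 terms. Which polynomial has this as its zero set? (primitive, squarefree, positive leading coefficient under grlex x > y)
The degree is 3 — the shape is more complex than any degree-2 curve.
Against the integer gridlines: it meets the x-axis at x = 0 (among the integer gridlines); one y-axis crossing is at y = 0.
Fitting integer coefficients to these (and the overall shape) gives p.

2*x^3 + 2*x^2*y - y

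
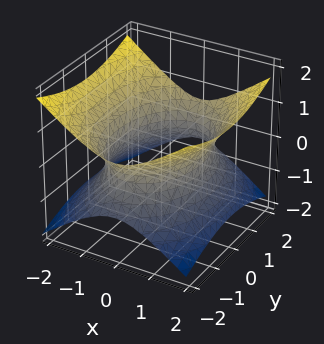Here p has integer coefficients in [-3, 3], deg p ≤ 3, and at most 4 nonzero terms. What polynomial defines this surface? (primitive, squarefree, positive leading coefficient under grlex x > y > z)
2*x^2 + y^2 - 3*z^2 - 3

Degree: an hourglass — one-sheet hyperboloid; a quadric, so deg p = 2.
Symmetries: mirror symmetry x ↦ −x ⇒ only even powers of x; it's symmetric under y → −y, forcing even powers of y; mirror symmetry z ↦ −z ⇒ only even powers of z.
Reading off the gridlines: it misses every integer gridline on the z-axis.
The integer polynomial consistent with all of this is the stated p.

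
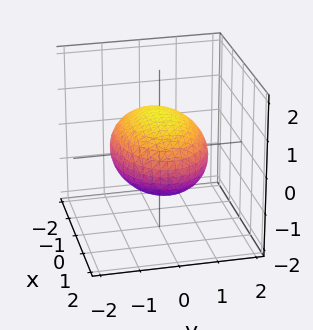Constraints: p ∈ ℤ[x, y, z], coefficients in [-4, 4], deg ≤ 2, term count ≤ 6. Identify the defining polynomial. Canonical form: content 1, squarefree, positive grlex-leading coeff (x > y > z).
x^2 + 2*y^2 + 3*z^2 - 3

The degree is 2 — bounded and convex; a quadric.
Symmetries: the x ↦ −x reflection is a symmetry, so x appears only in even powers; it's symmetric under z → −z, forcing even powers of z; mirror symmetry y ↦ −y ⇒ only even powers of y.
Checking where it meets the axes: the z-axis gridline crossings are at z ∈ {-1, 1}.
These observations pin down the coefficients.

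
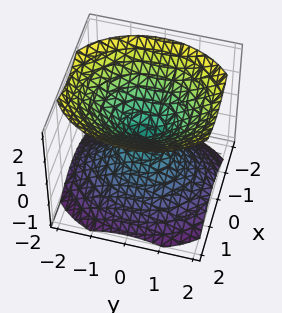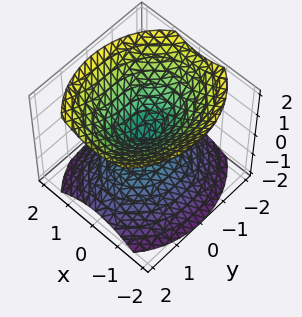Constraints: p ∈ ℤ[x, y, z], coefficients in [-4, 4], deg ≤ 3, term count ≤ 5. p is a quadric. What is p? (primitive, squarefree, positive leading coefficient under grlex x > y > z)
3*x^2 + 2*y^2 - 3*z^2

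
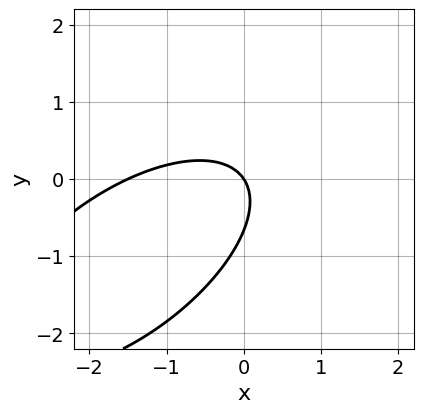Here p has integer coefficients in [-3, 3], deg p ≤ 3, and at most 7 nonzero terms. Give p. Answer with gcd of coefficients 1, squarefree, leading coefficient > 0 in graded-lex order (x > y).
2*x^2 - 3*x*y + 3*y^2 + 3*x + 2*y

(a) The degree is 2 — the shape is more complex than any degree-1 curve.
(b) From the visible intercepts: it crosses the x-axis at the gridline x = 0; one y-axis crossing is at y = 0.
(c) Matching integer coefficients to the picture gives p.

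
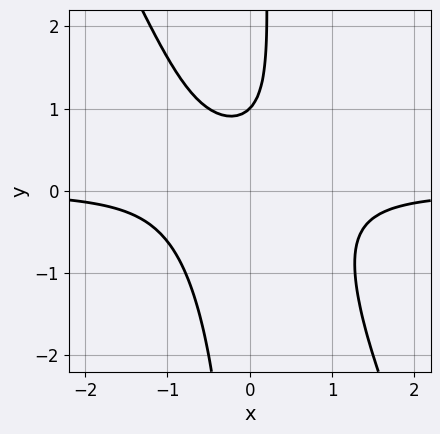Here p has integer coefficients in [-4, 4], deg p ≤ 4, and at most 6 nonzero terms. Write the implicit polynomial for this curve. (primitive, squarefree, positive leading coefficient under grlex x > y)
2*x^2*y + x*y^2 - y + 1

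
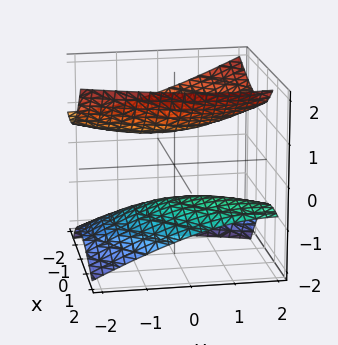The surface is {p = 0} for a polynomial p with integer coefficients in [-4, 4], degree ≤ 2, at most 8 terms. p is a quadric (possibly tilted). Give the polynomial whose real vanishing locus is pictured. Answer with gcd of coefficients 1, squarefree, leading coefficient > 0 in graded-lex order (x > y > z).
1. I count 2 distinct pieces.
2. The degree is 2 — a generic line meets the surface in up to 2 points.
3. Observable constraints: the surface avoids every integer y-axis point in the box; no x-intercept at any integer in the box.
4. Assembling these constraints gives the stated polynomial.

2*x^2 - 2*x*y + 3*x*z + y^2 - 3*z^2 + 2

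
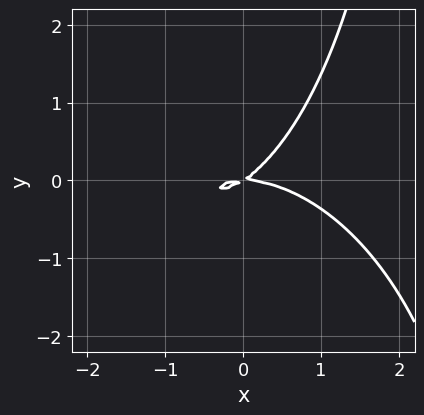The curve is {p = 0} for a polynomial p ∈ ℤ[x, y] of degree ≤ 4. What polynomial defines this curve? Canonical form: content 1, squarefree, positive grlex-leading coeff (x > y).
x^3 + x*y^2 + 2*x*y - 3*y^2

Degree: a generic line meets the curve in up to 3 points, so deg p = 3.
From the visible intercepts: it crosses the x-axis at the gridline x = 0; one y-axis crossing is at y = 0.
Assembling these constraints gives the stated polynomial.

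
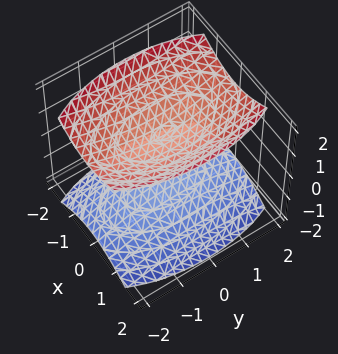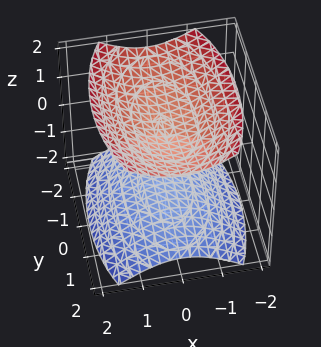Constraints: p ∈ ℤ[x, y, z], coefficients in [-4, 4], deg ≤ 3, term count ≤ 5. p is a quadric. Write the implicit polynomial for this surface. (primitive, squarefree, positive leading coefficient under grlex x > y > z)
3*x^2 + y^2 - 3*z^2 + 3

(a) There are 2 components.
(b) The degree is 2 — two separate bowl-shaped sheets opening away from each other; a quadric.
(c) Symmetries: the x ↦ −x reflection is a symmetry, so x appears only in even powers; mirror symmetry z ↦ −z ⇒ only even powers of z; it's symmetric under y → −y, forcing even powers of y.
(d) Observable constraints: it misses every integer gridline on the x-axis; the z-axis gridline crossings are at z ∈ {-1, 1}.
(e) Fitting integer coefficients to these (and the overall shape) gives p.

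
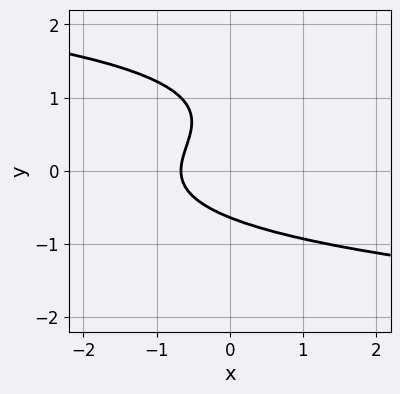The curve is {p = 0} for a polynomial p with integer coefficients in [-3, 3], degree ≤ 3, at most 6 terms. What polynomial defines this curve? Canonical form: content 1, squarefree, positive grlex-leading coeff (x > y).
First, the degree is 3 — no degree-2 curve has this shape.
Finally, the integer polynomial consistent with all of this is the stated p.

3*y^3 - 3*y^2 + 3*x + 2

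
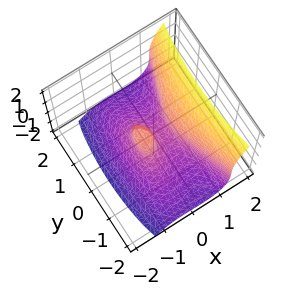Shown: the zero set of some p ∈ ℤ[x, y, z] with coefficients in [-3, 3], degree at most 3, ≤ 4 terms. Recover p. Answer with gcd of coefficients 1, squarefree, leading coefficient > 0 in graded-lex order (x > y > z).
3*x^3 - z^3 - y^2 - x

The degree is 3 — no degree-2 surface has this shape.
Against the integer gridlines: it crosses the x-axis at the gridline x = 0; it crosses the z-axis at the gridline z = 0; it meets the y-axis at y = 0 (among the integer gridlines).
Assembling these constraints gives the stated polynomial.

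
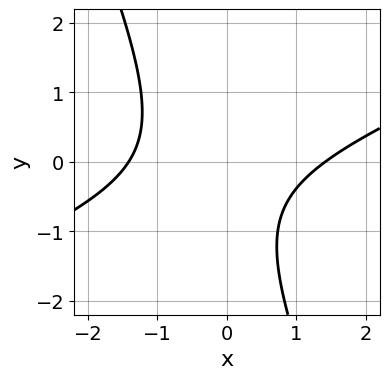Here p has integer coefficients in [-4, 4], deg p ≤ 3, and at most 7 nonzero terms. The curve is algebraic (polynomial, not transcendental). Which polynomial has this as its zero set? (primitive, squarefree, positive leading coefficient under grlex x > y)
x^2 - 2*x*y - y^2 - y - 2

First, degree: the shape is more complex than any degree-1 curve, so deg p = 2.
Next, against the integer gridlines: the curve avoids every integer y-axis point in the box.
Finally, solving for integer coefficients yields p as stated.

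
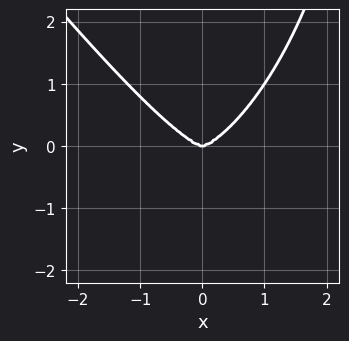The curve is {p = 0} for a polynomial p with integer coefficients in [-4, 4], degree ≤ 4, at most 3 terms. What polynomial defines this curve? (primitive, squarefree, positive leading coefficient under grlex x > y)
(a) deg p = 4. No degree-3 curve has this shape.
(b) Against the integer gridlines: one x-axis crossing is at x = 0; one y-axis crossing is at y = 0.
(c) Putting this together gives p.

2*x^4 + x*y^3 - 3*y^3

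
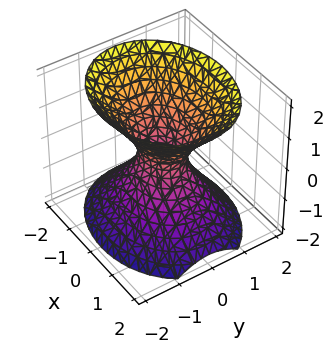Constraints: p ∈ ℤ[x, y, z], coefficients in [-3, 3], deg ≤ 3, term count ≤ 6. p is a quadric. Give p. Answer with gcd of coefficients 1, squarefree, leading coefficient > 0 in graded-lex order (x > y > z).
2*x^2 + 3*y^2 - 2*z^2 - 1

Degree: one connected sheet with a waist; a quadric, so deg p = 2.
Symmetries: mirror symmetry z ↦ −z ⇒ only even powers of z; the y ↦ −y reflection is a symmetry, so y appears only in even powers; the x ↦ −x reflection is a symmetry, so x appears only in even powers.
From the visible intercepts: the surface avoids every integer z-axis point in the box.
The integer polynomial consistent with all of this is the stated p.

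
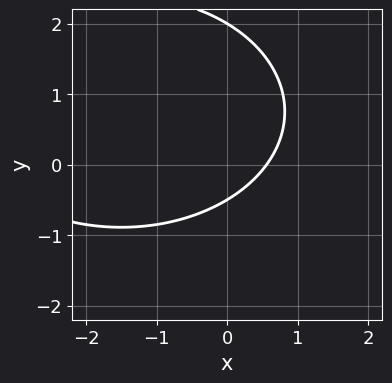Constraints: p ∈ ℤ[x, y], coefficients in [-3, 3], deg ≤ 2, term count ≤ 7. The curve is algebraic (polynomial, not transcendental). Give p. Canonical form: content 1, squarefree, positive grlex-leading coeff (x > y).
Degree: the shape is more complex than any degree-1 curve, so deg p = 2.
Against the integer gridlines: one y-axis crossing is at y = 2.
The integer polynomial consistent with all of this is the stated p.

x^2 + 2*y^2 + 3*x - 3*y - 2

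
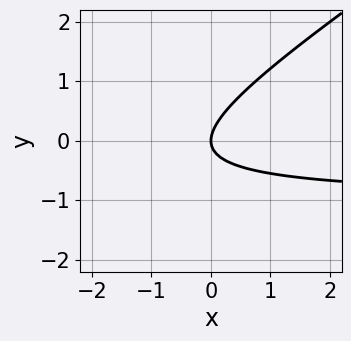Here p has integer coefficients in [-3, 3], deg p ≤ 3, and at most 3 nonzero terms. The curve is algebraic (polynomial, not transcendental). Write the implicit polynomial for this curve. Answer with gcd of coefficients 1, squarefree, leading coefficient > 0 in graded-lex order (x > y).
2*x*y - 3*y^2 + 2*x

(a) The degree is 2 — a generic line meets the curve in up to 2 points.
(b) Observable constraints: one y-axis crossing is at y = 0; it crosses the x-axis at the gridline x = 0.
(c) The integer polynomial consistent with all of this is the stated p.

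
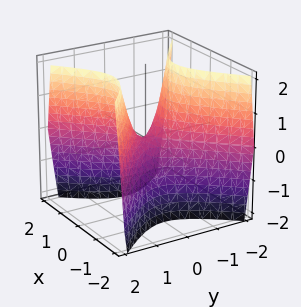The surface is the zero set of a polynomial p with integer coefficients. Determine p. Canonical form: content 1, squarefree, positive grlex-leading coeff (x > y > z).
2*x^2 - 2*y^2 + z

1. Degree: a saddle surface; a quadric, so deg p = 2.
2. Symmetries: mirror symmetry y ↦ −y ⇒ only even powers of y; it's symmetric under x → −x, forcing even powers of x.
3. From the visible intercepts: it crosses the z-axis at the gridline z = 0; one y-axis crossing is at y = 0; it meets the x-axis at x = 0 (among the integer gridlines).
4. Assembling these constraints gives the stated polynomial.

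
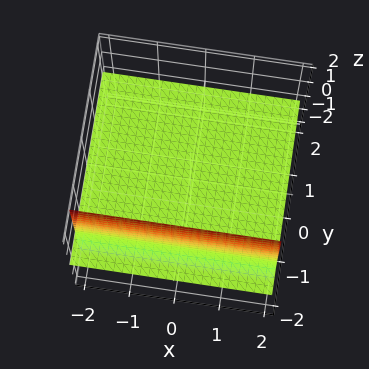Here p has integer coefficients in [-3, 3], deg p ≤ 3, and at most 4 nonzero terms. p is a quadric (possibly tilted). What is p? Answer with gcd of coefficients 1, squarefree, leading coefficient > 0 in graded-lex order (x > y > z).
2*y*z + 3*z

First, the picture has 2 separate pieces. They look like related sheets of one shape, so recover p as a whole.
Next, deg p = 2. No degree-1 surface has this shape.
Then, from the visible intercepts: every point of the x-axis in the box is on the surface; one z-axis crossing is at z = 0; every point of the y-axis in the box is on the surface.
Finally, these observations pin down the coefficients.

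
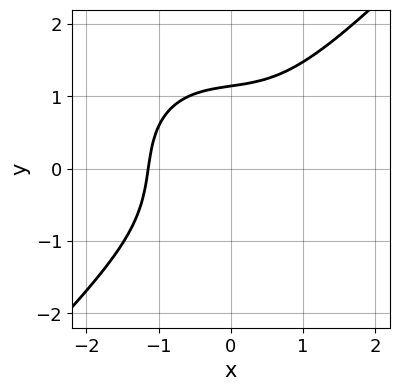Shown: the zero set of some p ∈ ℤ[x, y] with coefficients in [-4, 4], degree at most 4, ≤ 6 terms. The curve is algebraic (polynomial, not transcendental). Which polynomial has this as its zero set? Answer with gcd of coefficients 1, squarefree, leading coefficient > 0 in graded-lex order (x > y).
2*x^3 - 2*y^3 + x*y + 3

(a) deg p = 3. A generic line meets the curve in up to 3 points.
(b) Matching integer coefficients to the picture gives p.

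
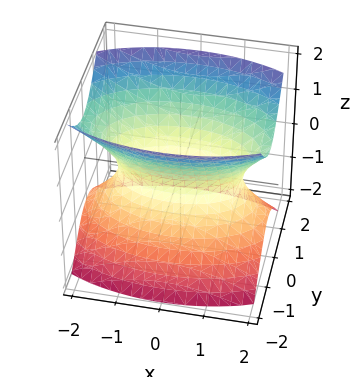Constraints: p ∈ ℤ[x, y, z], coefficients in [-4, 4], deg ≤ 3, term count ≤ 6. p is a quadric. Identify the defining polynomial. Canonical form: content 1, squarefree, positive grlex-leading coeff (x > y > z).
1. deg p = 2. An hourglass — one-sheet hyperboloid; a quadric.
2. Symmetries: the z ↦ −z reflection is a symmetry, so z appears only in even powers; the x ↦ −x reflection is a symmetry, so x appears only in even powers; mirror symmetry y ↦ −y ⇒ only even powers of y.
3. Observable constraints: it misses every integer gridline on the z-axis.
4. Together with the visible shape, these determine p as stated.

x^2 + 3*y^2 - 2*z^2 - 2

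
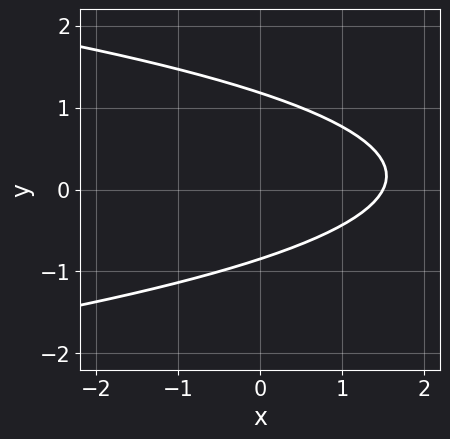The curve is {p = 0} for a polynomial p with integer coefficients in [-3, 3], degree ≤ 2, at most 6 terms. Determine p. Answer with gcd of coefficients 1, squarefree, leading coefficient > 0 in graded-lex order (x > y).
1. The degree is 2 — a generic line meets the curve in up to 2 points.
2. The integer polynomial consistent with all of this is the stated p.

3*y^2 + 2*x - y - 3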